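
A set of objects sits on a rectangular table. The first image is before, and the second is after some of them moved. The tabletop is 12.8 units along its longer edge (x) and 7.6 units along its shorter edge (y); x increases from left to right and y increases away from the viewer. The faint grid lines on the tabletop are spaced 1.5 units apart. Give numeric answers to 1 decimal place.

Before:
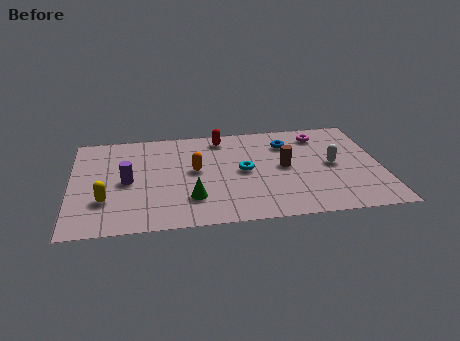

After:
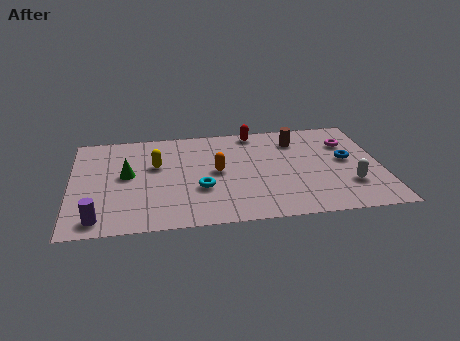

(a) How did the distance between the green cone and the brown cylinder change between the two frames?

+3.0

The distance was about 4.3 in the first image and 7.3 in the second, so they moved 3.0 units further apart.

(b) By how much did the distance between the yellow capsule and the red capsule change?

-1.8

The distance was about 6.5 in the first image and 4.7 in the second, so they moved 1.8 units closer together.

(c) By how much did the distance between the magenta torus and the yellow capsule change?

-1.8

The distance was about 9.8 in the first image and 8.0 in the second, so they moved 1.8 units closer together.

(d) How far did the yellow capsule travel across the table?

3.2

The yellow capsule was near (1.4, 2.3) before and (3.5, 4.7) after, so it travelled √(2.1² + 2.4²) ≈ 3.2 units.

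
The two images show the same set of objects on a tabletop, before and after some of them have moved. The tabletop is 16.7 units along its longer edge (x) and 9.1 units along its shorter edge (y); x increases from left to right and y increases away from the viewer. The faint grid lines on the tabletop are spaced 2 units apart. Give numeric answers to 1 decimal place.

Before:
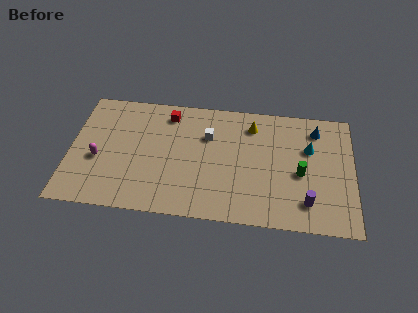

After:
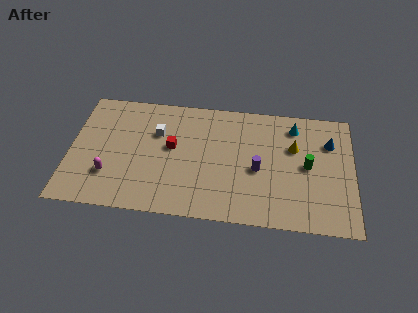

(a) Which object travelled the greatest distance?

the purple cylinder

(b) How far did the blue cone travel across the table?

1.2

The blue cone moved from about (14.5, 7.4) to (15.3, 6.5), a distance of √(0.8² + 0.9²) ≈ 1.2.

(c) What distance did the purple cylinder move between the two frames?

3.6

The purple cylinder was near (14.0, 1.9) before and (11.1, 4.0) after, so it travelled √(2.9² + 2.1²) ≈ 3.6 units.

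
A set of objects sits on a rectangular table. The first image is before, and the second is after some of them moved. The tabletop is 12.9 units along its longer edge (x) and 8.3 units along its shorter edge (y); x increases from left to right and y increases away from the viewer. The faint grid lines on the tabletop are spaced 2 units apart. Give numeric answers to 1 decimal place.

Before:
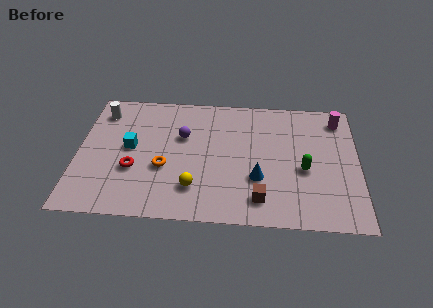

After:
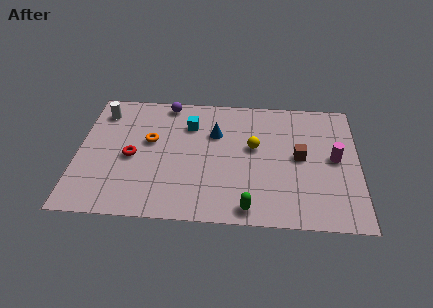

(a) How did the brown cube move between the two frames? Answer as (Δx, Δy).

(1.8, 2.8)

The brown cube was at about (8.4, 1.5) and moved to about (10.2, 4.3).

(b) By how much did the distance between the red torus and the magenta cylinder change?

-0.9

Before: roughly 10.2 units apart; after: 9.3. That's 0.9 units closer together.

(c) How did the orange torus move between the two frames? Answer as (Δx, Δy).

(-0.7, 1.7)

The orange torus was at about (4.0, 3.2) and moved to about (3.3, 4.9).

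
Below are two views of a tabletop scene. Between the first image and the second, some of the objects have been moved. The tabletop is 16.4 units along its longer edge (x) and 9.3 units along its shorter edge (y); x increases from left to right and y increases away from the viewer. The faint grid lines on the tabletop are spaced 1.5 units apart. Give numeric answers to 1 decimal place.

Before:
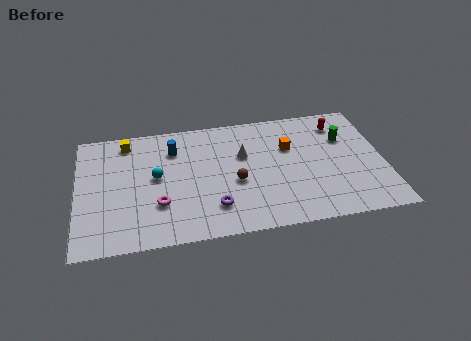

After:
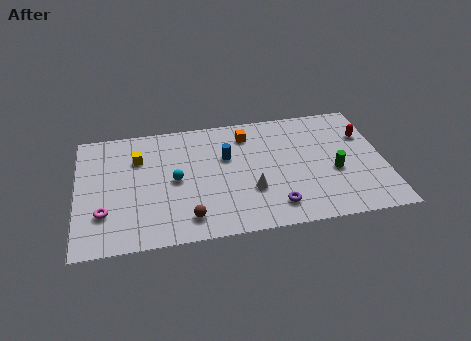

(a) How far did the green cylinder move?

2.6

From (14.4, 6.3) to (13.7, 3.8), the green cylinder covered √(0.7² + 2.5²) ≈ 2.6 units.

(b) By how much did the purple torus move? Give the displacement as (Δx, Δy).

(3.2, -0.5)

From the two frames, the purple torus sits at roughly (7.2, 2.2) before and (10.4, 1.7) after.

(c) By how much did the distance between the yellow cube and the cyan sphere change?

-0.6

The distance was about 3.4 in the first image and 2.8 in the second, so they moved 0.6 units closer together.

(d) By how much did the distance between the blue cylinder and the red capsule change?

-1.5

Before: roughly 9.0 units apart; after: 7.5. That's 1.5 units closer together.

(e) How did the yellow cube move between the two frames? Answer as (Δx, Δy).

(0.6, -1.4)

From the two frames, the yellow cube sits at roughly (2.7, 8.0) before and (3.3, 6.6) after.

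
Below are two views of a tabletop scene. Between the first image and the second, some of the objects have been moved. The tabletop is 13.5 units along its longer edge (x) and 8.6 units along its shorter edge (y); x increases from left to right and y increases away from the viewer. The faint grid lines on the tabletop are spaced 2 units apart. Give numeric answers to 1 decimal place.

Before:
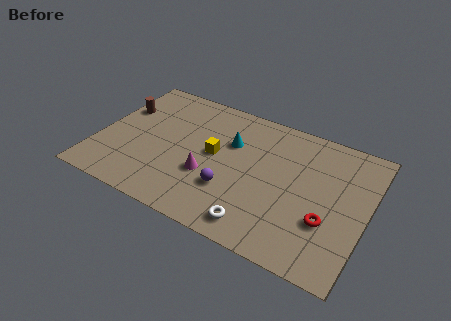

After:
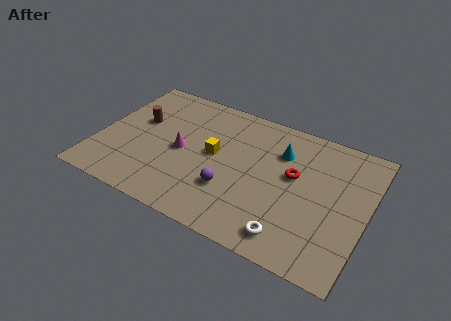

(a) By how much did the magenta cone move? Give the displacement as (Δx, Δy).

(-1.5, 1.0)

From the two frames, the magenta cone sits at roughly (5.7, 3.1) before and (4.2, 4.1) after.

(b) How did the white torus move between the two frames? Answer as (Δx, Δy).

(1.6, 0.1)

The white torus was at about (8.5, 1.2) and moved to about (10.1, 1.3).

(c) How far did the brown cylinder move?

1.1

The brown cylinder moved from about (0.8, 5.7) to (1.8, 5.2), a distance of √(1.0² + 0.5²) ≈ 1.1.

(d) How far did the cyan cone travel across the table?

2.5

The cyan cone moved from about (6.5, 5.7) to (9.0, 6.2), a distance of √(2.5² + 0.5²) ≈ 2.5.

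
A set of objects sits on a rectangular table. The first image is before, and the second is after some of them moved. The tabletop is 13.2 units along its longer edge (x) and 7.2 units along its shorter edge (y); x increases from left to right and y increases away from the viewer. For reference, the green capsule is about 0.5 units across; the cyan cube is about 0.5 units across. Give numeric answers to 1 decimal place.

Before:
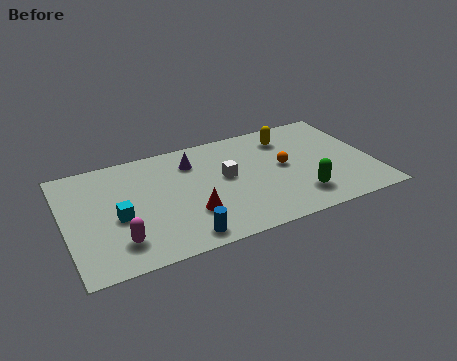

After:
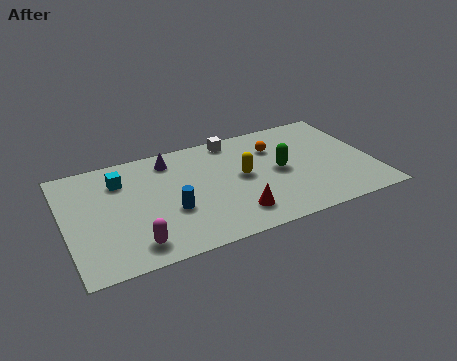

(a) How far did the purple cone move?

1.0

The purple cone moved from about (5.6, 5.5) to (4.7, 6.0), a distance of √(0.9² + 0.5²) ≈ 1.0.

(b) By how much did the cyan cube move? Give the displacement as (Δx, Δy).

(0.3, 2.3)

The cyan cube started near (2.2, 3.1) and ended near (2.5, 5.4).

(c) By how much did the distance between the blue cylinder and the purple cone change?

-1.4

Before: roughly 4.7 units apart; after: 3.3. That's 1.4 units closer together.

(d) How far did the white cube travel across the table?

2.5

The white cube was near (6.9, 4.0) before and (7.5, 6.4) after, so it travelled √(0.6² + 2.4²) ≈ 2.5 units.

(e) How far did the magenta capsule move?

0.7

From (2.1, 1.6) to (2.7, 1.2), the magenta capsule covered √(0.6² + 0.4²) ≈ 0.7 units.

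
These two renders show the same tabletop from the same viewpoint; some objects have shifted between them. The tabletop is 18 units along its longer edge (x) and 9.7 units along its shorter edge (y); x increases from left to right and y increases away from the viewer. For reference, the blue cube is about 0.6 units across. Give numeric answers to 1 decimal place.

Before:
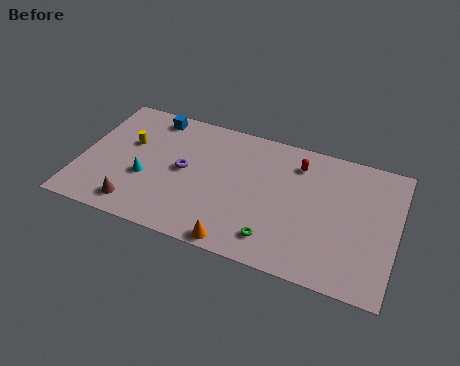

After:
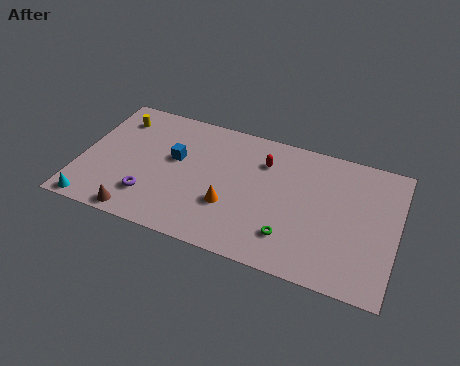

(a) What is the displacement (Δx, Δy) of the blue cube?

(1.6, -2.8)

The blue cube started near (3.7, 8.5) and ended near (5.3, 5.7).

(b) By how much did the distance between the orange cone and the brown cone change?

-0.4

They were about 5.9 units apart before and 5.5 after — 0.4 units closer together.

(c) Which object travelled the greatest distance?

the cyan cone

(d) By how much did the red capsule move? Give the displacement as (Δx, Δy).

(-1.9, -0.5)

The red capsule was at about (12.2, 7.7) and moved to about (10.3, 7.2).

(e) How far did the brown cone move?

0.6

From (3.5, 1.5) to (3.7, 0.9), the brown cone covered √(0.2² + 0.6²) ≈ 0.6 units.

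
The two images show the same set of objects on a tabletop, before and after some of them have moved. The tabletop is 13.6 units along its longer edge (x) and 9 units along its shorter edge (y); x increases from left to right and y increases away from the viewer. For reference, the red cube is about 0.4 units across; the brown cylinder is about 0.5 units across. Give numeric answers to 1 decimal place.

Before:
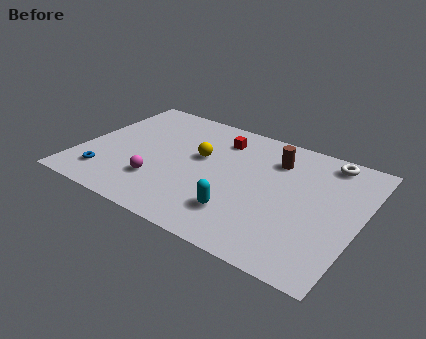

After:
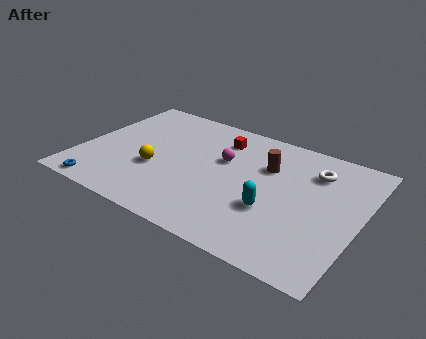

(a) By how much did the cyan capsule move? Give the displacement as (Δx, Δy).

(1.4, 1.0)

The cyan capsule started near (8.2, 2.2) and ended near (9.6, 3.2).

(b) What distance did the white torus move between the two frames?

1.2

The white torus was near (11.6, 7.9) before and (11.1, 6.8) after, so it travelled √(0.5² + 1.1²) ≈ 1.2 units.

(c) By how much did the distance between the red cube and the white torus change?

-0.6

The distance was about 5.3 in the first image and 4.7 in the second, so they moved 0.6 units closer together.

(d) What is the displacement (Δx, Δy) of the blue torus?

(0.0, -1.0)

The blue torus was at about (1.6, 1.8) and moved to about (1.6, 0.8).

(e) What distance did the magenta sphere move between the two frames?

4.1

From (4.1, 2.5) to (6.8, 5.6), the magenta sphere covered √(2.7² + 3.1²) ≈ 4.1 units.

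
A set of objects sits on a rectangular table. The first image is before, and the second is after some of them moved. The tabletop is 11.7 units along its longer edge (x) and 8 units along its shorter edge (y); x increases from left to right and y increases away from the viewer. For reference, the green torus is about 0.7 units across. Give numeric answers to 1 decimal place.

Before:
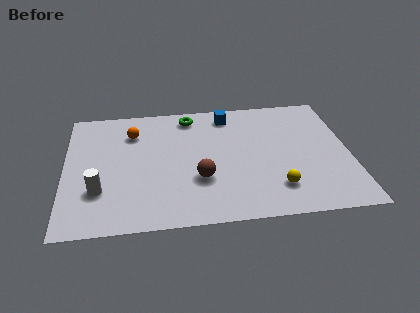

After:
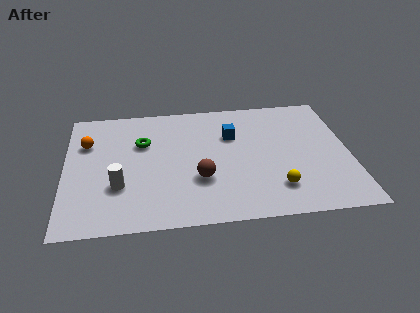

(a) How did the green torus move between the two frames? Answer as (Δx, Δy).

(-2.0, -1.6)

The green torus started near (5.2, 6.9) and ended near (3.2, 5.3).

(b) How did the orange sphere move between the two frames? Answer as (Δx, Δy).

(-1.9, -0.5)

The orange sphere was at about (2.8, 6.0) and moved to about (0.9, 5.5).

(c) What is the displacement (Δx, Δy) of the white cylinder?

(0.8, 0.2)

From the two frames, the white cylinder sits at roughly (1.4, 2.4) before and (2.2, 2.6) after.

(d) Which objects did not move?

the brown sphere and the yellow sphere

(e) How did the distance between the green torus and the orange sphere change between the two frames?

-0.3

They were about 2.6 units apart before and 2.3 after — 0.3 units closer together.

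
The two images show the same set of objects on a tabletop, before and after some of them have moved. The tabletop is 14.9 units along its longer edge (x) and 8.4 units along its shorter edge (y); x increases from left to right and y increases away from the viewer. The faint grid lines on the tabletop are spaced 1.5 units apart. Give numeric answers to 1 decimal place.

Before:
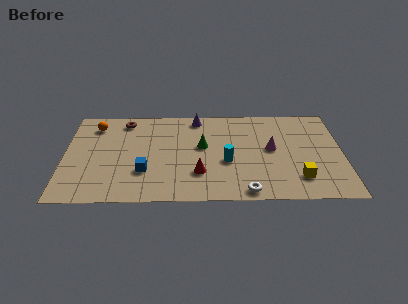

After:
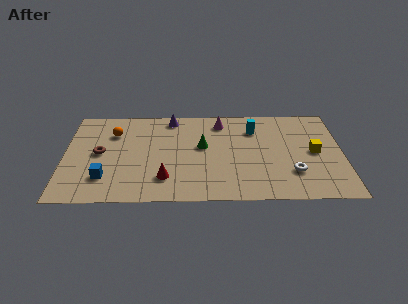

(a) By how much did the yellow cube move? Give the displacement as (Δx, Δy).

(0.9, 2.3)

The yellow cube started near (12.5, 1.9) and ended near (13.4, 4.2).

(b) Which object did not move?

the green cone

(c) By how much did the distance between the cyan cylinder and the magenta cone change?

-0.7

The distance was about 2.6 in the first image and 1.9 in the second, so they moved 0.7 units closer together.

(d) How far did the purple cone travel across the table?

1.4

The purple cone moved from about (7.1, 7.4) to (5.7, 7.4), a distance of √(1.4² + 0.0²) ≈ 1.4.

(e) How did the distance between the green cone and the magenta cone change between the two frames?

-1.3

They were about 3.7 units apart before and 2.4 after — 1.3 units closer together.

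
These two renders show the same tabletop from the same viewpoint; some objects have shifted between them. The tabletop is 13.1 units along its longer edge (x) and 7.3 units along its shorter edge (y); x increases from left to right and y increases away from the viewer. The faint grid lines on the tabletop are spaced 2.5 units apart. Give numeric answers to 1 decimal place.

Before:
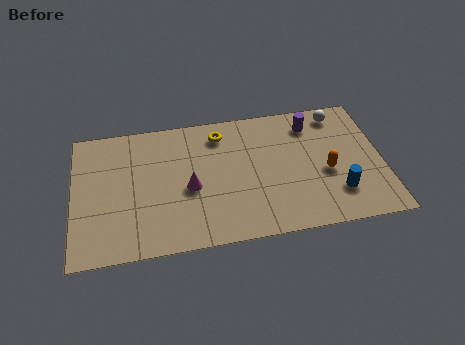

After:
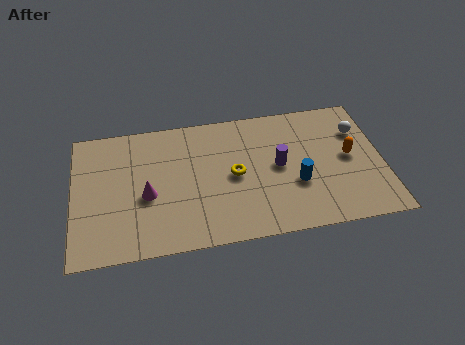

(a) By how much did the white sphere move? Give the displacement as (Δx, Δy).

(0.8, -1.1)

The white sphere started near (11.4, 6.3) and ended near (12.2, 5.2).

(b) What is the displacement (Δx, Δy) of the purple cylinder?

(-1.5, -2.1)

From the two frames, the purple cylinder sits at roughly (10.2, 5.9) before and (8.7, 3.8) after.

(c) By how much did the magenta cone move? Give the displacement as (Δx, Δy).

(-1.8, -0.1)

The magenta cone was at about (4.9, 3.2) and moved to about (3.1, 3.1).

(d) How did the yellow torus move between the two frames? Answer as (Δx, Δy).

(0.5, -2.4)

From the two frames, the yellow torus sits at roughly (6.3, 6.0) before and (6.8, 3.6) after.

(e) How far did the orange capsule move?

1.2

The orange capsule was near (10.7, 3.1) before and (11.7, 3.8) after, so it travelled √(1.0² + 0.7²) ≈ 1.2 units.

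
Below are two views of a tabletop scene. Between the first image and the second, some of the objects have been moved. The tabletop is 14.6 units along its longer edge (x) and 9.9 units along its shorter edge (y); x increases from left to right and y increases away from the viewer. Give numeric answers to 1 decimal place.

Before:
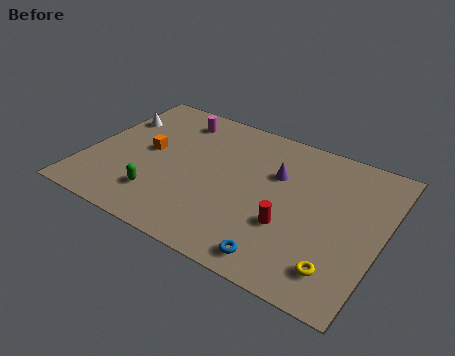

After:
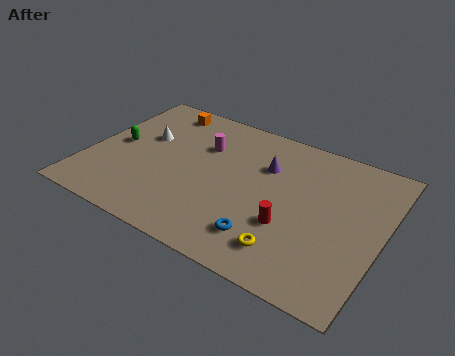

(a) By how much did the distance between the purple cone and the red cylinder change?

+0.5

They were about 3.3 units apart before and 3.8 after — 0.5 units further apart.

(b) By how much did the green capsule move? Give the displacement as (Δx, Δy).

(-2.7, 2.7)

The green capsule was at about (4.0, 2.3) and moved to about (1.3, 5.0).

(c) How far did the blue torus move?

1.3

From (10.2, 1.2) to (9.3, 2.1), the blue torus covered √(0.9² + 0.9²) ≈ 1.3 units.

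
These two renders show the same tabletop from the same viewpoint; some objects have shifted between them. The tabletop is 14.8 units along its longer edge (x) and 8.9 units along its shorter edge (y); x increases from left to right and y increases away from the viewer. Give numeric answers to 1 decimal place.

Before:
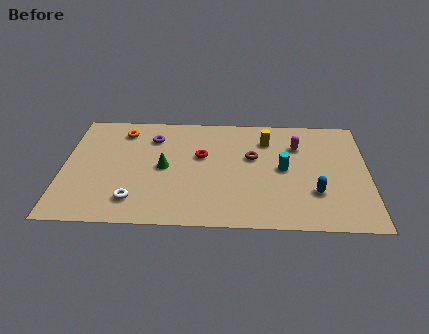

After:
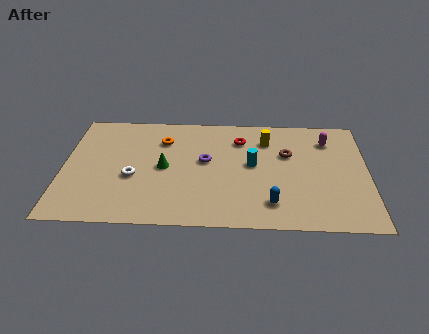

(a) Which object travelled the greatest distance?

the purple torus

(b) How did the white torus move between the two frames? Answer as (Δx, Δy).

(-0.1, 1.8)

From the two frames, the white torus sits at roughly (3.5, 1.8) before and (3.4, 3.6) after.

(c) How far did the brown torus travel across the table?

1.7

The brown torus was near (9.2, 5.4) before and (10.9, 5.7) after, so it travelled √(1.7² + 0.3²) ≈ 1.7 units.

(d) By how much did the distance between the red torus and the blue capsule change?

-0.9

The distance was about 6.1 in the first image and 5.2 in the second, so they moved 0.9 units closer together.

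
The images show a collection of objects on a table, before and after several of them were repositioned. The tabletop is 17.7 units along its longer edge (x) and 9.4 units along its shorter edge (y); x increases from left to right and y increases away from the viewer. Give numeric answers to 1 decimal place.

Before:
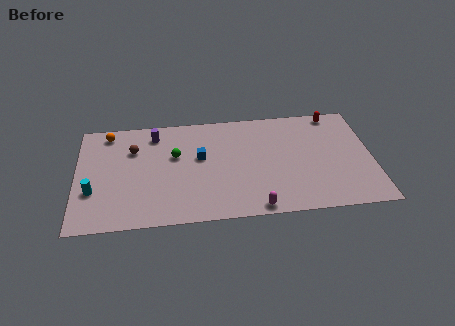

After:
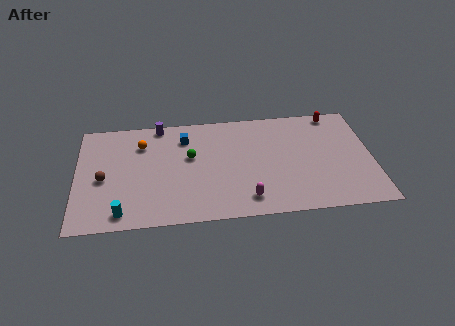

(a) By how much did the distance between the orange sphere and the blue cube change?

-3.5

They were about 6.1 units apart before and 2.6 after — 3.5 units closer together.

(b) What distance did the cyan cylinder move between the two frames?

2.6

The cyan cylinder moved from about (1.0, 3.2) to (2.7, 1.2), a distance of √(1.7² + 2.0²) ≈ 2.6.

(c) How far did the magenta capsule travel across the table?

0.9

The magenta capsule moved from about (10.6, 0.8) to (10.1, 1.6), a distance of √(0.5² + 0.8²) ≈ 0.9.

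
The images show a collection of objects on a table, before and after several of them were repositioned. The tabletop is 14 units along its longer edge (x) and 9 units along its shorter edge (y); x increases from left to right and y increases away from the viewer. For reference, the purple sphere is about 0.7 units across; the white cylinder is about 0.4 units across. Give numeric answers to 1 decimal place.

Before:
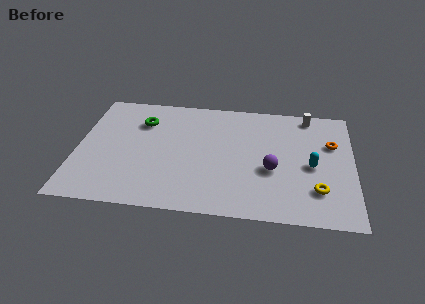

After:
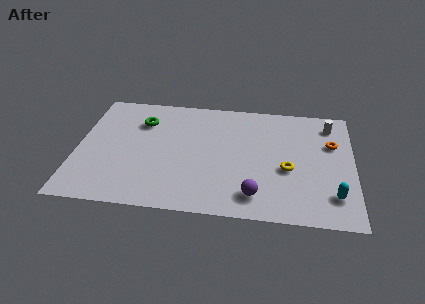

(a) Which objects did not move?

the orange torus and the green torus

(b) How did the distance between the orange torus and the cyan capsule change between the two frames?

+1.8

They were about 2.1 units apart before and 3.9 after — 1.8 units further apart.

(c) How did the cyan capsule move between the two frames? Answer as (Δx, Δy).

(1.1, -2.1)

The cyan capsule was at about (11.9, 4.1) and moved to about (13.0, 2.0).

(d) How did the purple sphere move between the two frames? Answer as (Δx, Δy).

(-0.8, -2.0)

The purple sphere started near (9.9, 3.6) and ended near (9.1, 1.6).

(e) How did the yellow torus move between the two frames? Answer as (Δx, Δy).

(-1.5, 1.4)

The yellow torus started near (12.2, 2.3) and ended near (10.7, 3.7).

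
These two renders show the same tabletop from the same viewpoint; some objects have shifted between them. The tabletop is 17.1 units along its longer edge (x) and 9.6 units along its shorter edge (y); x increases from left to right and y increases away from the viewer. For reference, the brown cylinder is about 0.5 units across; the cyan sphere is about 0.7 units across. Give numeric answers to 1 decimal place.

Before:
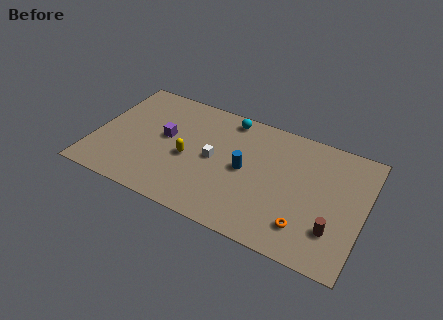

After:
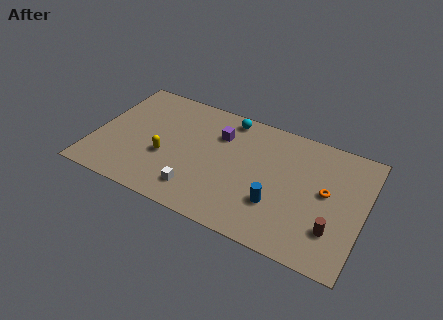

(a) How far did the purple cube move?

3.7

The purple cube moved from about (4.4, 5.3) to (7.7, 6.9), a distance of √(3.3² + 1.6²) ≈ 3.7.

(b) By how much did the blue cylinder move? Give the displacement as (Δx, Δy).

(2.2, -1.8)

From the two frames, the blue cylinder sits at roughly (9.6, 4.8) before and (11.8, 3.0) after.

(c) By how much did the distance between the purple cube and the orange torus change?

-2.6

The distance was about 9.8 in the first image and 7.2 in the second, so they moved 2.6 units closer together.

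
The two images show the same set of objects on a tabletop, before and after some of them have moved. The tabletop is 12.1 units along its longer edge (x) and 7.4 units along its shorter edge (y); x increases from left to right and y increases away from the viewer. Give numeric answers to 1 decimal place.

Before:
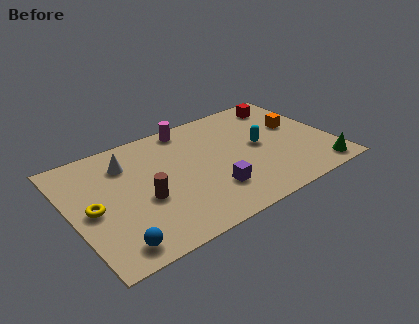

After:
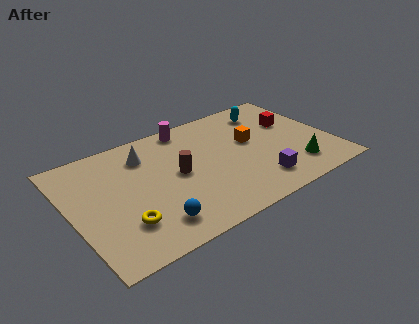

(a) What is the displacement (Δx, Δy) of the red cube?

(0.1, -1.5)

From the two frames, the red cube sits at roughly (10.5, 6.2) before and (10.6, 4.7) after.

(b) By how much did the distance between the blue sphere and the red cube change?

-2.4

The distance was about 10.4 in the first image and 8.0 in the second, so they moved 2.4 units closer together.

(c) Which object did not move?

the magenta cylinder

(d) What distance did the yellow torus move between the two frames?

1.9

From (0.9, 3.5) to (2.1, 2.0), the yellow torus covered √(1.2² + 1.5²) ≈ 1.9 units.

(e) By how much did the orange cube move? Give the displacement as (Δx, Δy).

(-2.2, -0.1)

The orange cube was at about (10.7, 4.4) and moved to about (8.5, 4.3).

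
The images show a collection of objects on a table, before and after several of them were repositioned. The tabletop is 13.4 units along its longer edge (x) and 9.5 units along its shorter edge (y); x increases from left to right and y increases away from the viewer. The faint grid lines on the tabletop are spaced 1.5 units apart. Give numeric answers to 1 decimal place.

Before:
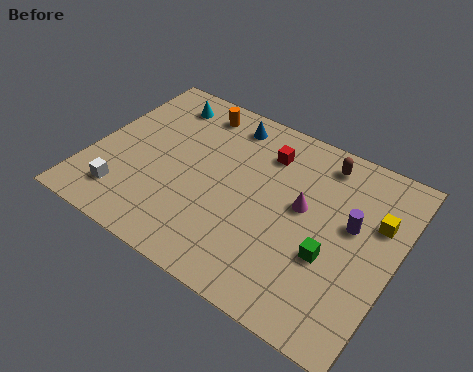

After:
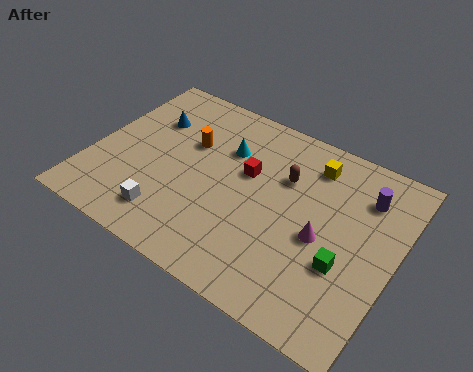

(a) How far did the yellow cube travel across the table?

3.4

The yellow cube moved from about (12.4, 6.2) to (9.3, 7.7), a distance of √(3.1² + 1.5²) ≈ 3.4.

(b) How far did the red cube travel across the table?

1.6

From (7.3, 7.3) to (6.7, 5.8), the red cube covered √(0.6² + 1.5²) ≈ 1.6 units.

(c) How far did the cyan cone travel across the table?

3.5

The cyan cone moved from about (2.4, 7.9) to (5.6, 6.6), a distance of √(3.2² + 1.3²) ≈ 3.5.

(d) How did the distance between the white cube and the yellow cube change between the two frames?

-3.3

They were about 11.3 units apart before and 8.0 after — 3.3 units closer together.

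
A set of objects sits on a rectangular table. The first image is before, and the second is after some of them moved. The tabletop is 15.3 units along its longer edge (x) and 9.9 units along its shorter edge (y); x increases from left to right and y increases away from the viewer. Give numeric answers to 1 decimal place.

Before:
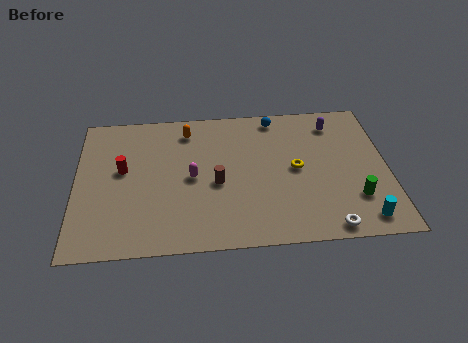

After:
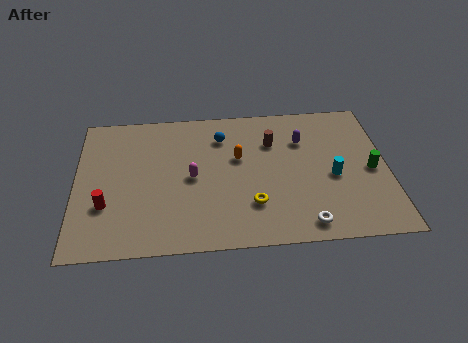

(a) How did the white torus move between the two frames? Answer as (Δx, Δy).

(-1.1, 0.3)

From the two frames, the white torus sits at roughly (12.2, 0.9) before and (11.1, 1.2) after.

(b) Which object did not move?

the magenta capsule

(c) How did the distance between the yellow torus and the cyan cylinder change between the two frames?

-0.5

Before: roughly 4.8 units apart; after: 4.3. That's 0.5 units closer together.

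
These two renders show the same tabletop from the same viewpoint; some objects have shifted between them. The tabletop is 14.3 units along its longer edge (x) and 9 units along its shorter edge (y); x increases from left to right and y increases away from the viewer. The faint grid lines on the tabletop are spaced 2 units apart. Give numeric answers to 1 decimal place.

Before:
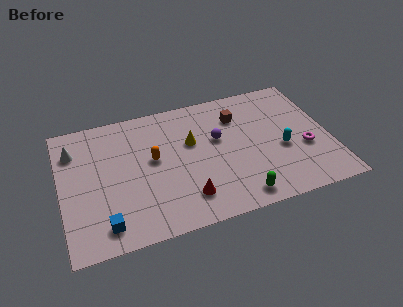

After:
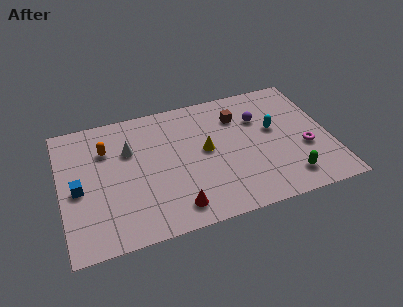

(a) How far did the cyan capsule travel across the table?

1.5

From (11.7, 3.7) to (11.4, 5.2), the cyan capsule covered √(0.3² + 1.5²) ≈ 1.5 units.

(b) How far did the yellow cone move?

1.1

The yellow cone was near (7.0, 5.6) before and (7.7, 4.8) after, so it travelled √(0.7² + 0.8²) ≈ 1.1 units.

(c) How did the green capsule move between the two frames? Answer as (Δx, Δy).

(2.7, 0.5)

From the two frames, the green capsule sits at roughly (9.1, 1.1) before and (11.8, 1.6) after.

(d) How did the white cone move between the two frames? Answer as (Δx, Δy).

(2.9, -0.8)

The white cone was at about (0.8, 6.8) and moved to about (3.7, 6.0).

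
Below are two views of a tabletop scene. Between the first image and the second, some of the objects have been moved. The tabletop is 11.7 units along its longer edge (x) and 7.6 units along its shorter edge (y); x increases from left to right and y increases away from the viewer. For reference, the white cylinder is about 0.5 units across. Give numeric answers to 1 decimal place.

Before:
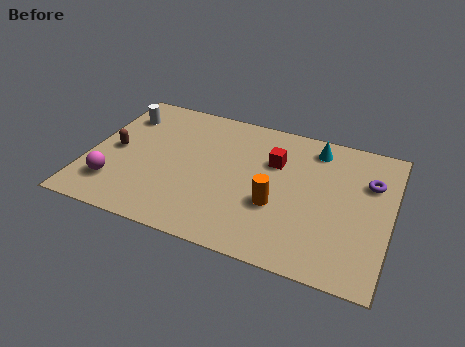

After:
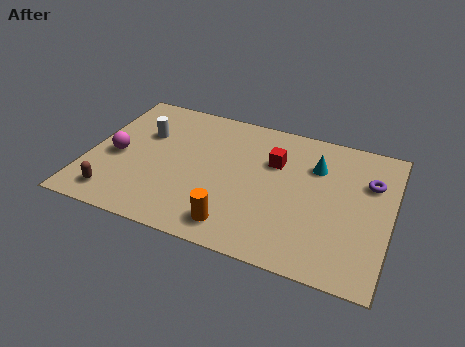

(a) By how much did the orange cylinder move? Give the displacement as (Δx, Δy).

(-1.4, -1.6)

From the two frames, the orange cylinder sits at roughly (7.4, 2.8) before and (6.0, 1.2) after.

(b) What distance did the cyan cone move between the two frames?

1.0

The cyan cone was near (8.6, 6.4) before and (8.7, 5.4) after, so it travelled √(0.1² + 1.0²) ≈ 1.0 units.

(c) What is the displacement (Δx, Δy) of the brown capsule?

(0.3, -2.5)

The brown capsule started near (1.0, 3.7) and ended near (1.3, 1.2).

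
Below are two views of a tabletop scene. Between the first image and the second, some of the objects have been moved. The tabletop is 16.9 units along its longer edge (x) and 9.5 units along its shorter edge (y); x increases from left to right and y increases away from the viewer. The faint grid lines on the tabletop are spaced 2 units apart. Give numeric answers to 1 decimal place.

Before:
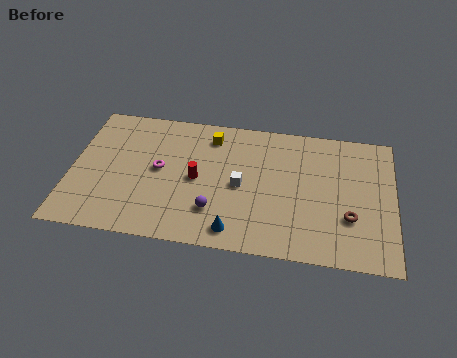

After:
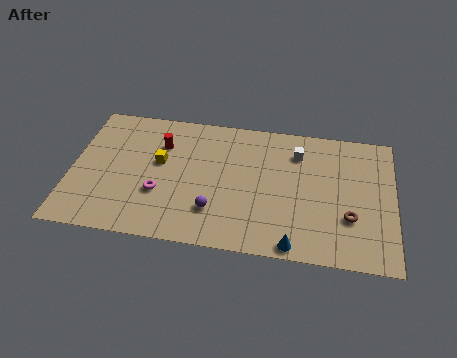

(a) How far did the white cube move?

4.0

The white cube was near (8.9, 4.5) before and (11.8, 7.3) after, so it travelled √(2.9² + 2.8²) ≈ 4.0 units.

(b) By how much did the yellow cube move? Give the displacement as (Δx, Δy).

(-2.6, -2.3)

The yellow cube was at about (7.2, 7.8) and moved to about (4.6, 5.5).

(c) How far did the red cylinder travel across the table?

3.0

From (6.6, 4.6) to (4.6, 6.8), the red cylinder covered √(2.0² + 2.2²) ≈ 3.0 units.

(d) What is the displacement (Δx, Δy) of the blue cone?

(3.1, -0.5)

The blue cone started near (8.7, 1.3) and ended near (11.8, 0.8).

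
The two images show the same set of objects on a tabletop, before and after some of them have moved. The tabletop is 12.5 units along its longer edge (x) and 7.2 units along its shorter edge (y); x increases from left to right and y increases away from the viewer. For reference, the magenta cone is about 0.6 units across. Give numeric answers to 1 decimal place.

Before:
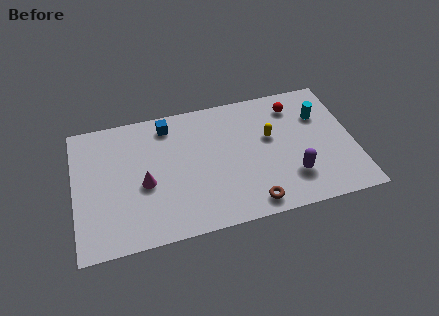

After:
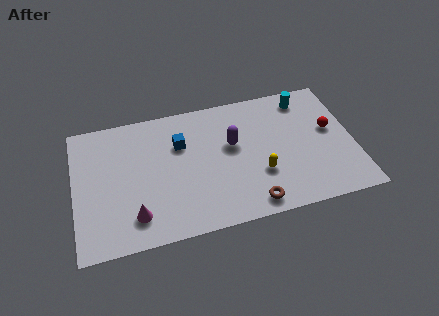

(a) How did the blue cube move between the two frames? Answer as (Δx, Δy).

(0.5, -1.2)

The blue cube was at about (4.3, 6.1) and moved to about (4.8, 4.9).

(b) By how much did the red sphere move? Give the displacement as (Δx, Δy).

(1.5, -1.7)

The red sphere was at about (10.0, 5.8) and moved to about (11.5, 4.1).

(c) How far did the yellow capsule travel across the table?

2.0

The yellow capsule was near (8.8, 4.3) before and (8.2, 2.4) after, so it travelled √(0.6² + 1.9²) ≈ 2.0 units.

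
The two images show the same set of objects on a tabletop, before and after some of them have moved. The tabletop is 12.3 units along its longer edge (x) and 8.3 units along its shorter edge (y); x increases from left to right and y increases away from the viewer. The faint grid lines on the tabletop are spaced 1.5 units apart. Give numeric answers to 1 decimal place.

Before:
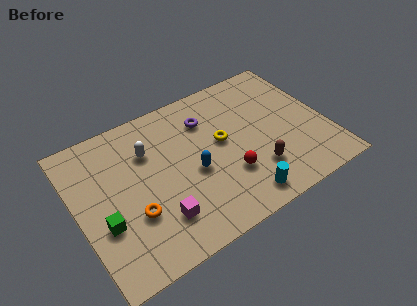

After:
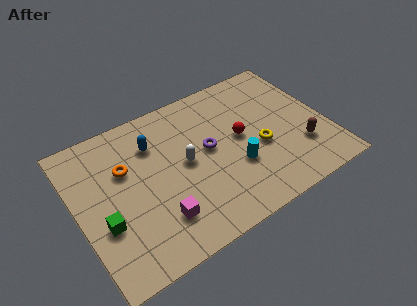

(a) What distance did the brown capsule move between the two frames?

2.3

The brown capsule was near (8.5, 2.2) before and (10.8, 2.4) after, so it travelled √(2.3² + 0.2²) ≈ 2.3 units.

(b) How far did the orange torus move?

2.6

The orange torus moved from about (2.5, 2.8) to (2.5, 5.4), a distance of √(0.0² + 2.6²) ≈ 2.6.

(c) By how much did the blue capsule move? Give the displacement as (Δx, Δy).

(-1.6, 2.5)

The blue capsule was at about (5.6, 3.6) and moved to about (4.0, 6.1).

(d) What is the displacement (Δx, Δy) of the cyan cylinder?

(0.1, 1.8)

From the two frames, the cyan cylinder sits at roughly (7.5, 1.1) before and (7.6, 2.9) after.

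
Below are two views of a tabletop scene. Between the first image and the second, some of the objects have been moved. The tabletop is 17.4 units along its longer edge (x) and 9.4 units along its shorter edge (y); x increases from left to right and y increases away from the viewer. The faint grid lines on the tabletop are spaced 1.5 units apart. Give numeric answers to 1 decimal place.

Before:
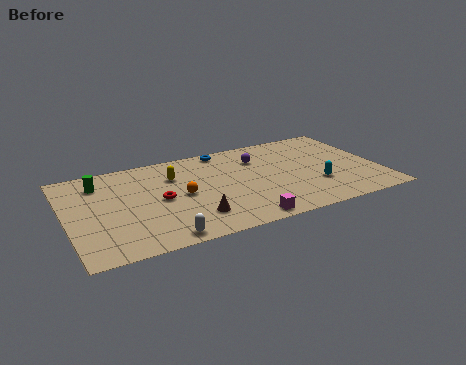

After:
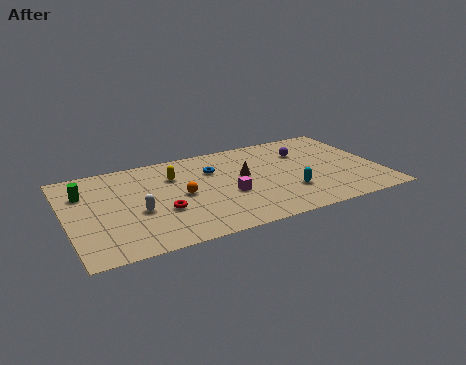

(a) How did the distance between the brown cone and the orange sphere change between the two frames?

+1.3

The distance was about 2.4 in the first image and 3.7 in the second, so they moved 1.3 units further apart.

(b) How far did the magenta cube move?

2.8

The magenta cube moved from about (9.3, 0.9) to (8.8, 3.7), a distance of √(0.5² + 2.8²) ≈ 2.8.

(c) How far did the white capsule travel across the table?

3.1

From (4.8, 0.9) to (3.8, 3.8), the white capsule covered √(1.0² + 2.9²) ≈ 3.1 units.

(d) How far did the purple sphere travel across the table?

2.6

From (10.9, 6.9) to (13.5, 6.7), the purple sphere covered √(2.6² + 0.2²) ≈ 2.6 units.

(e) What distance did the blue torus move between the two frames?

2.1

The blue torus was near (9.1, 8.5) before and (8.3, 6.6) after, so it travelled √(0.8² + 1.9²) ≈ 2.1 units.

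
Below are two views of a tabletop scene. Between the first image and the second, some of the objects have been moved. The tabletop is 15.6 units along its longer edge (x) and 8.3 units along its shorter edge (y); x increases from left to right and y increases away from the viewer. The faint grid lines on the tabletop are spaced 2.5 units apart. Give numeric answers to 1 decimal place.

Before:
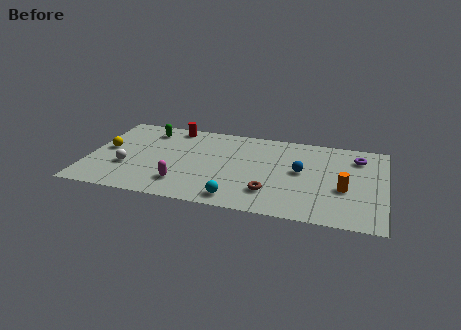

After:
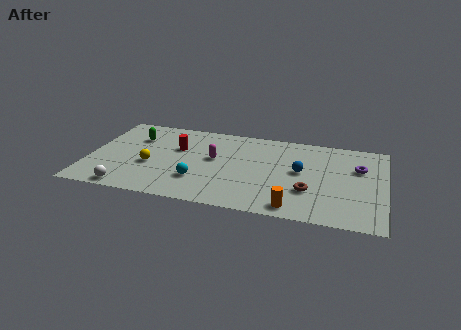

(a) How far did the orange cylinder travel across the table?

3.4

The orange cylinder was near (13.5, 3.3) before and (11.0, 1.0) after, so it travelled √(2.5² + 2.3²) ≈ 3.4 units.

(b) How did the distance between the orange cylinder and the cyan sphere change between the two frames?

-0.6

The distance was about 5.9 in the first image and 5.3 in the second, so they moved 0.6 units closer together.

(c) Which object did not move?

the blue sphere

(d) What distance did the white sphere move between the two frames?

2.1

The white sphere was near (2.1, 2.9) before and (2.3, 0.8) after, so it travelled √(0.2² + 2.1²) ≈ 2.1 units.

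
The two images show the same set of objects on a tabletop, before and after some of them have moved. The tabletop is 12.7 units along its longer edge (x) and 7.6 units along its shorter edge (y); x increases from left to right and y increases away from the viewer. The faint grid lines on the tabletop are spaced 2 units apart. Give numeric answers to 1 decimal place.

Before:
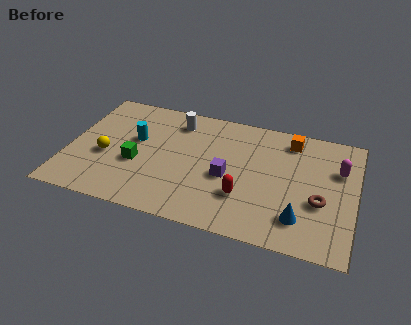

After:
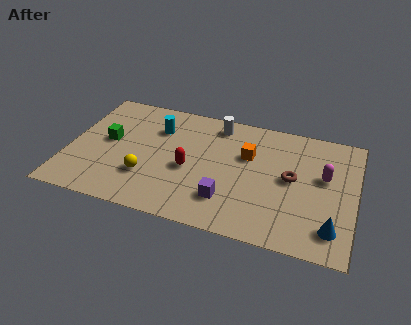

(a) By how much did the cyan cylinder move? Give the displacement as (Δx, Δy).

(0.9, 1.0)

From the two frames, the cyan cylinder sits at roughly (2.9, 4.5) before and (3.8, 5.5) after.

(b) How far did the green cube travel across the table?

1.8

The green cube was near (3.1, 3.0) before and (1.7, 4.1) after, so it travelled √(1.4² + 1.1²) ≈ 1.8 units.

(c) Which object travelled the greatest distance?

the red capsule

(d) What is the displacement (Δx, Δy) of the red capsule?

(-2.5, 1.0)

From the two frames, the red capsule sits at roughly (7.9, 2.3) before and (5.4, 3.3) after.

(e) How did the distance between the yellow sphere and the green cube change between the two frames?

+1.2

They were about 1.4 units apart before and 2.6 after — 1.2 units further apart.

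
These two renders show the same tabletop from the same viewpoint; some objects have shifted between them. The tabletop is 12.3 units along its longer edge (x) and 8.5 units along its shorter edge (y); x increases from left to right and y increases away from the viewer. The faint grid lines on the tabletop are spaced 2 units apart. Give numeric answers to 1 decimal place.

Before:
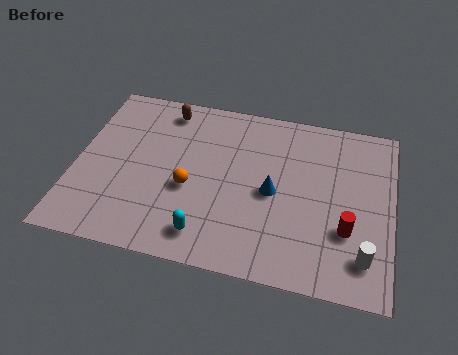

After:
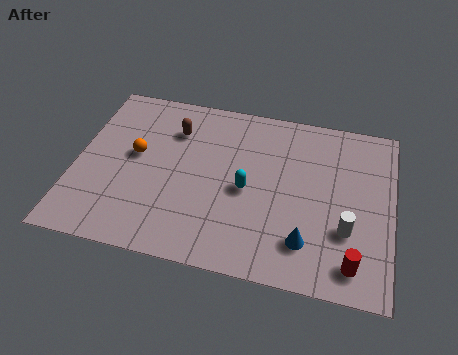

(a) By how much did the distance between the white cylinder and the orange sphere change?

+1.5

The distance was about 7.0 in the first image and 8.5 in the second, so they moved 1.5 units further apart.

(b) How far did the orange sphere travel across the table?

2.5

The orange sphere moved from about (4.5, 3.5) to (2.3, 4.7), a distance of √(2.2² + 1.2²) ≈ 2.5.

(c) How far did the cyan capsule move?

2.9

The cyan capsule moved from about (5.3, 1.4) to (6.7, 3.9), a distance of √(1.4² + 2.5²) ≈ 2.9.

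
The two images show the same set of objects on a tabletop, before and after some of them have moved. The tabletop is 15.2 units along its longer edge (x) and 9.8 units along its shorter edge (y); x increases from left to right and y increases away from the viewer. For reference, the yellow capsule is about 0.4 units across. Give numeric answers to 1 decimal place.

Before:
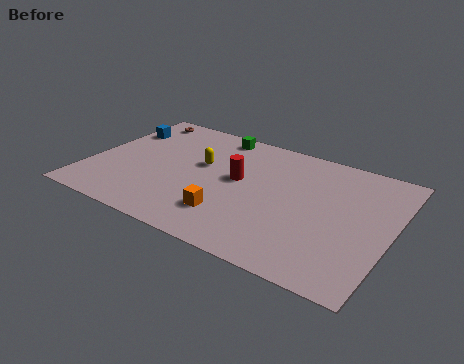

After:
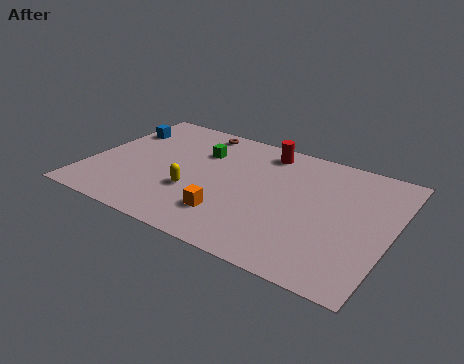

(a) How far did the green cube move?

1.9

The green cube was near (5.8, 8.7) before and (5.3, 6.9) after, so it travelled √(0.5² + 1.8²) ≈ 1.9 units.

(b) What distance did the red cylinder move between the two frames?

3.1

From (7.5, 5.4) to (8.4, 8.4), the red cylinder covered √(0.9² + 3.0²) ≈ 3.1 units.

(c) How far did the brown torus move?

3.2

From (1.6, 8.6) to (4.8, 8.7), the brown torus covered √(3.2² + 0.1²) ≈ 3.2 units.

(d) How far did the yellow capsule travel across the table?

2.4

From (5.5, 5.8) to (5.5, 3.4), the yellow capsule covered √(0.0² + 2.4²) ≈ 2.4 units.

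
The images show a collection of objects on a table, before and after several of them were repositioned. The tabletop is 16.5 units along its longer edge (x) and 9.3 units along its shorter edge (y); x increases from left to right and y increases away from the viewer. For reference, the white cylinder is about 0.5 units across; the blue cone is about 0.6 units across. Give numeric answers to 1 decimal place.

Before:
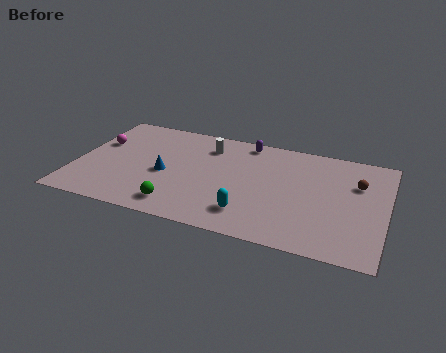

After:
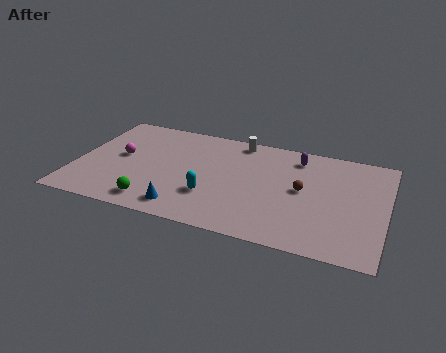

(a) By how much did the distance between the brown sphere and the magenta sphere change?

-4.1

The distance was about 13.9 in the first image and 9.8 in the second, so they moved 4.1 units closer together.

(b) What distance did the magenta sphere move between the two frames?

1.6

The magenta sphere was near (1.0, 5.9) before and (2.3, 5.0) after, so it travelled √(1.3² + 0.9²) ≈ 1.6 units.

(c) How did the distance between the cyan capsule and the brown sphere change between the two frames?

-1.8

Before: roughly 6.9 units apart; after: 5.1. That's 1.8 units closer together.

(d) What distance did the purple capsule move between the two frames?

2.9

The purple capsule was near (8.8, 8.3) before and (11.6, 7.7) after, so it travelled √(2.8² + 0.6²) ≈ 2.9 units.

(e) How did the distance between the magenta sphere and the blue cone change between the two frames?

+1.0

The distance was about 4.2 in the first image and 5.2 in the second, so they moved 1.0 units further apart.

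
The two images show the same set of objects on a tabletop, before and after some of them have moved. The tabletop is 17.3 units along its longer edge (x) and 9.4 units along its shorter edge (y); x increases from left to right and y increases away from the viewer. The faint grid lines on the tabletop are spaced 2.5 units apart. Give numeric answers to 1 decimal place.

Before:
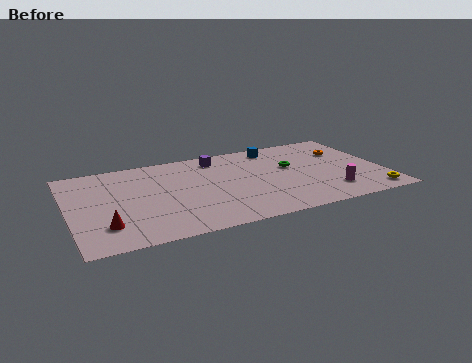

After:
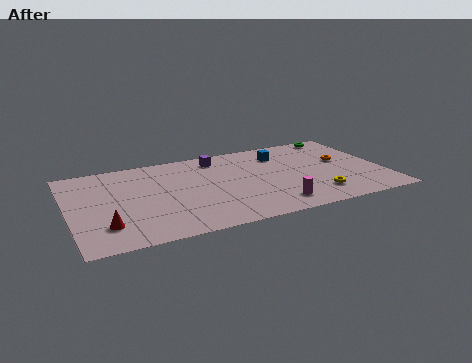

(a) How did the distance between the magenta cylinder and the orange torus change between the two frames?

+1.1

The distance was about 4.6 in the first image and 5.7 in the second, so they moved 1.1 units further apart.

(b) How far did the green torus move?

4.3

From (12.3, 5.6) to (15.5, 8.5), the green torus covered √(3.2² + 2.9²) ≈ 4.3 units.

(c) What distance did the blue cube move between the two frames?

0.9

From (11.7, 8.1) to (11.9, 7.2), the blue cube covered √(0.2² + 0.9²) ≈ 0.9 units.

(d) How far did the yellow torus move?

3.1

From (16.3, 1.2) to (13.3, 2.0), the yellow torus covered √(3.0² + 0.8²) ≈ 3.1 units.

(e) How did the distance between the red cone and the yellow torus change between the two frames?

-3.0

The distance was about 14.5 in the first image and 11.5 in the second, so they moved 3.0 units closer together.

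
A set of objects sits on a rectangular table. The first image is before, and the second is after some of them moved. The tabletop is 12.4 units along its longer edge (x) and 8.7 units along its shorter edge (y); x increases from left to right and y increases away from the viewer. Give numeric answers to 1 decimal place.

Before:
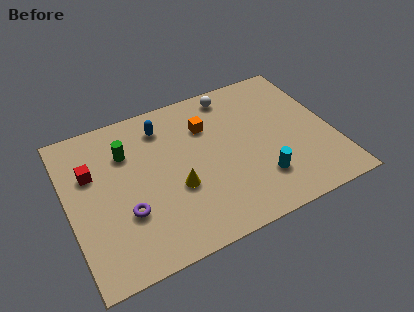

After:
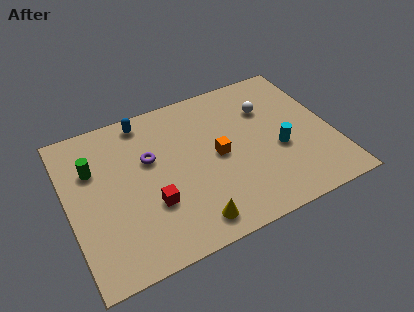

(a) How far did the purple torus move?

2.9

The purple torus moved from about (2.5, 2.9) to (3.9, 5.4), a distance of √(1.4² + 2.5²) ≈ 2.9.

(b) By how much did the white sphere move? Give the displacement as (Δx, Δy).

(1.5, -1.5)

The white sphere was at about (8.1, 7.6) and moved to about (9.6, 6.1).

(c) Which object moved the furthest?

the red cube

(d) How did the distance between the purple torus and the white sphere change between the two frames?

-1.6

Before: roughly 7.3 units apart; after: 5.7. That's 1.6 units closer together.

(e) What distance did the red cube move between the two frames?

3.8

From (1.2, 5.7) to (3.7, 2.9), the red cube covered √(2.5² + 2.8²) ≈ 3.8 units.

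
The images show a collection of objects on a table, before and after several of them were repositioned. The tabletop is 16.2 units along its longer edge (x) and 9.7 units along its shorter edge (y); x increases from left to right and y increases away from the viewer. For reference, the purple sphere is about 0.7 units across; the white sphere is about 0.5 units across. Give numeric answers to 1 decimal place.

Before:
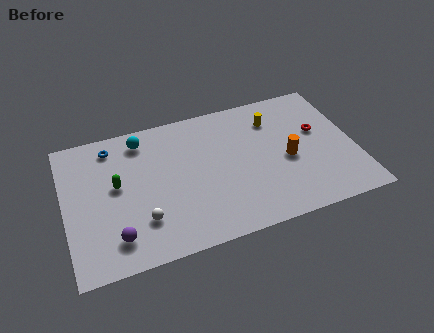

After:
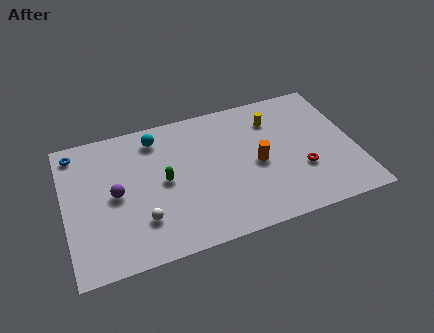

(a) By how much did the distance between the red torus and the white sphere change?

-1.7

They were about 10.7 units apart before and 9.0 after — 1.7 units closer together.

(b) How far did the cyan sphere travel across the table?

0.8

The cyan sphere was near (4.5, 8.2) before and (5.3, 8.1) after, so it travelled √(0.8² + 0.1²) ≈ 0.8 units.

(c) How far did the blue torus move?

2.0

The blue torus was near (2.8, 8.2) before and (0.8, 8.4) after, so it travelled √(2.0² + 0.2²) ≈ 2.0 units.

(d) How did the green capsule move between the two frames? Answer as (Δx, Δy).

(2.6, -0.5)

The green capsule started near (2.9, 5.4) and ended near (5.5, 4.9).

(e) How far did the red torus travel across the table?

2.8

From (14.3, 5.8) to (13.1, 3.3), the red torus covered √(1.2² + 2.5²) ≈ 2.8 units.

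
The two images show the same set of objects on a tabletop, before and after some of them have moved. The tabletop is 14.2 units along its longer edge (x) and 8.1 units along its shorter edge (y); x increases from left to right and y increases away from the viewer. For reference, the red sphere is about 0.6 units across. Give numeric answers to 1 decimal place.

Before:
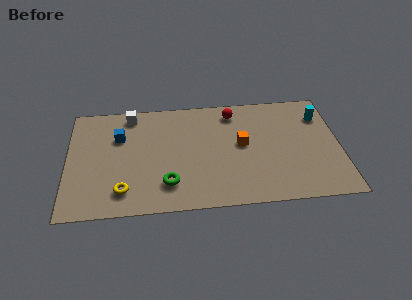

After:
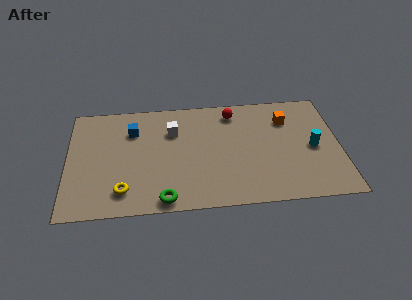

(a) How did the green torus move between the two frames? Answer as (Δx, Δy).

(-0.2, -1.1)

From the two frames, the green torus sits at roughly (5.2, 1.9) before and (5.0, 0.8) after.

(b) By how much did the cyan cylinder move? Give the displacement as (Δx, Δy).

(-0.5, -2.3)

From the two frames, the cyan cylinder sits at roughly (13.3, 6.1) before and (12.8, 3.8) after.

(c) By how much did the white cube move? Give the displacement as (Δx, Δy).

(2.2, -1.4)

From the two frames, the white cube sits at roughly (3.3, 7.1) before and (5.5, 5.7) after.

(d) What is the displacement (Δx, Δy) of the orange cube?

(2.4, 1.6)

The orange cube was at about (9.1, 4.4) and moved to about (11.5, 6.0).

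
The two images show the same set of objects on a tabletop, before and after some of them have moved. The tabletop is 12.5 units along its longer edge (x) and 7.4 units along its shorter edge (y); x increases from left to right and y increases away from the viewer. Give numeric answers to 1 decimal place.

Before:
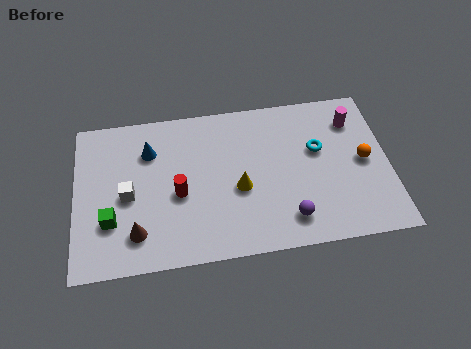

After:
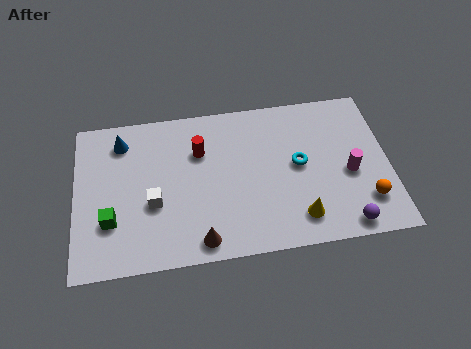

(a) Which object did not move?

the green cube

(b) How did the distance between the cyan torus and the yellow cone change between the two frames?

-1.0

Before: roughly 3.5 units apart; after: 2.5. That's 1.0 units closer together.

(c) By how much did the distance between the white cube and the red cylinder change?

+0.9

The distance was about 2.0 in the first image and 2.9 in the second, so they moved 0.9 units further apart.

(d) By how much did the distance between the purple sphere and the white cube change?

+1.2

The distance was about 6.6 in the first image and 7.8 in the second, so they moved 1.2 units further apart.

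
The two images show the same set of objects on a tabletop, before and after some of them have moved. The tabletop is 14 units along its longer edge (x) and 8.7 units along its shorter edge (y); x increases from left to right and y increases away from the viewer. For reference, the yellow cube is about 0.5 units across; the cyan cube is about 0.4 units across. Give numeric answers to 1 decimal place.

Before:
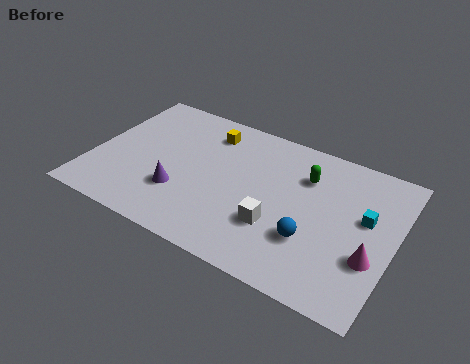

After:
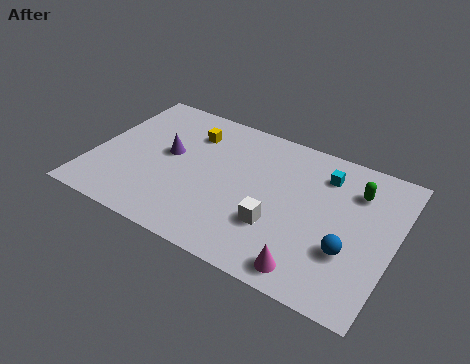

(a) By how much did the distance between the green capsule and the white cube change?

+1.3

They were about 3.6 units apart before and 4.9 after — 1.3 units further apart.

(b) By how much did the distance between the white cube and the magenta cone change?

-1.8

The distance was about 4.3 in the first image and 2.5 in the second, so they moved 1.8 units closer together.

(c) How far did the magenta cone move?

3.1

The magenta cone was near (13.1, 3.0) before and (10.6, 1.1) after, so it travelled √(2.5² + 1.9²) ≈ 3.1 units.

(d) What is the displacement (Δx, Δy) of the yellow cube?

(-0.8, -0.4)

From the two frames, the yellow cube sits at roughly (5.0, 7.0) before and (4.2, 6.6) after.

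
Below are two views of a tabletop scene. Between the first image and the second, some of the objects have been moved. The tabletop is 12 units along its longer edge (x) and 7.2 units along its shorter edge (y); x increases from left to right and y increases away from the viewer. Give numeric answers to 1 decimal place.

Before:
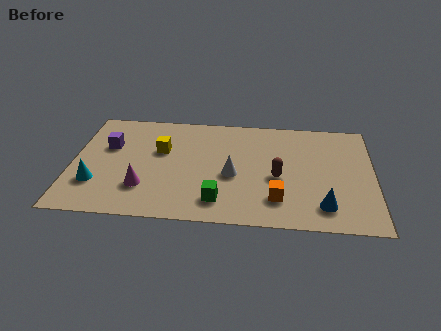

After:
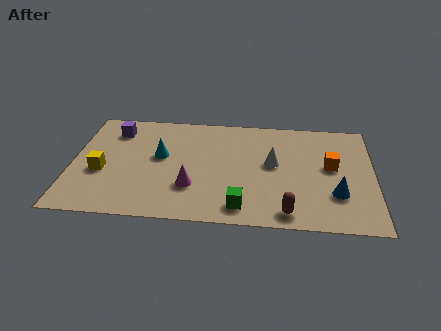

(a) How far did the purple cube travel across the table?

1.1

The purple cube was near (1.4, 4.6) before and (1.6, 5.7) after, so it travelled √(0.2² + 1.1²) ≈ 1.1 units.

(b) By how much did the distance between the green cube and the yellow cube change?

+2.0

The distance was about 3.9 in the first image and 5.9 in the second, so they moved 2.0 units further apart.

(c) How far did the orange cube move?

3.1

From (8.2, 1.7) to (10.3, 4.0), the orange cube covered √(2.1² + 2.3²) ≈ 3.1 units.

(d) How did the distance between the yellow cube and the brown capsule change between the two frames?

+2.8

Before: roughly 4.9 units apart; after: 7.7. That's 2.8 units further apart.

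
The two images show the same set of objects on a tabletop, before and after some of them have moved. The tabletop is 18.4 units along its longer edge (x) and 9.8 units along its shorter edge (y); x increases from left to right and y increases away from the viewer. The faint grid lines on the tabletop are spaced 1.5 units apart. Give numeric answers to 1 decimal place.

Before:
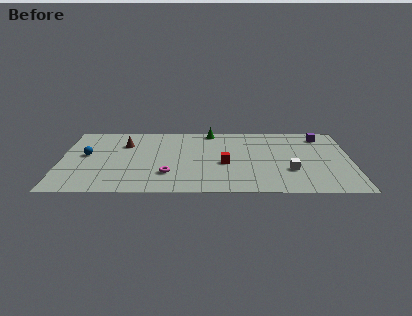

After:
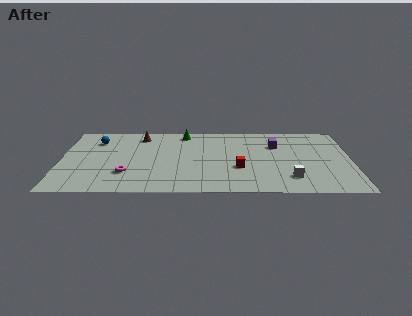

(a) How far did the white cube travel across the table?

1.0

From (14.5, 3.2) to (14.5, 2.2), the white cube covered √(0.0² + 1.0²) ≈ 1.0 units.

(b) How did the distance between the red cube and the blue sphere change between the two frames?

+1.0

They were about 8.9 units apart before and 9.9 after — 1.0 units further apart.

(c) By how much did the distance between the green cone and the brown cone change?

-3.0

They were about 5.8 units apart before and 2.8 after — 3.0 units closer together.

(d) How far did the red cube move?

1.1

The red cube was near (10.4, 4.2) before and (11.3, 3.6) after, so it travelled √(0.9² + 0.6²) ≈ 1.1 units.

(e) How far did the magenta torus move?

2.6

From (6.8, 2.7) to (4.2, 2.8), the magenta torus covered √(2.6² + 0.1²) ≈ 2.6 units.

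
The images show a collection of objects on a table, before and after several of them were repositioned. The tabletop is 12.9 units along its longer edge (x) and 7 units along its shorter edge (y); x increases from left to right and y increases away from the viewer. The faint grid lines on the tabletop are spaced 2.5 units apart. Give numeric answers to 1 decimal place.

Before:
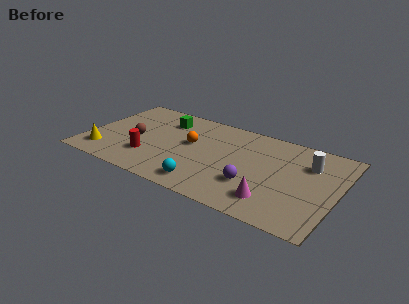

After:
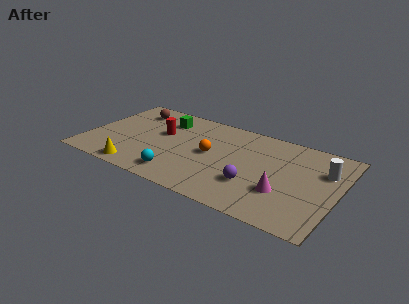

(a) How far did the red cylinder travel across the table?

2.2

The red cylinder was near (3.4, 2.0) before and (3.7, 4.2) after, so it travelled √(0.3² + 2.2²) ≈ 2.2 units.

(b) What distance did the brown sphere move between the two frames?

2.5

The brown sphere was near (2.5, 3.2) before and (1.9, 5.6) after, so it travelled √(0.6² + 2.4²) ≈ 2.5 units.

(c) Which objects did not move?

the purple sphere and the green cube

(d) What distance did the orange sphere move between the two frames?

1.2

The orange sphere was near (5.3, 4.0) before and (6.4, 3.6) after, so it travelled √(1.1² + 0.4²) ≈ 1.2 units.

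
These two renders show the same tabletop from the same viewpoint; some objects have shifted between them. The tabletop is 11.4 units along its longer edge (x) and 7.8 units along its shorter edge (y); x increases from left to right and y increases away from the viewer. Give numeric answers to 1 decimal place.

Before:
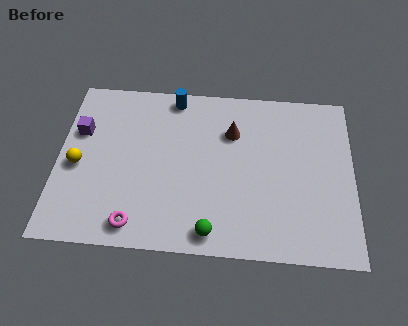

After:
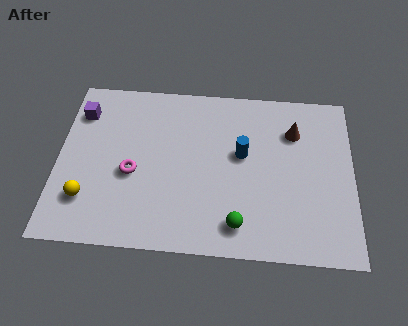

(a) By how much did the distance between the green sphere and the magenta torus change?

+1.7

The distance was about 2.9 in the first image and 4.6 in the second, so they moved 1.7 units further apart.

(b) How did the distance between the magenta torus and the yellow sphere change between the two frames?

-1.3

Before: roughly 3.4 units apart; after: 2.1. That's 1.3 units closer together.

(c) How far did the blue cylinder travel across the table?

3.7

The blue cylinder was near (4.4, 7.0) before and (7.1, 4.5) after, so it travelled √(2.7² + 2.5²) ≈ 3.7 units.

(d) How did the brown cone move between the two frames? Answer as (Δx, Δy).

(2.4, 0.2)

From the two frames, the brown cone sits at roughly (6.7, 5.5) before and (9.1, 5.7) after.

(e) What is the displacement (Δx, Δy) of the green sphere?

(1.0, 0.4)

The green sphere started near (6.0, 0.9) and ended near (7.0, 1.3).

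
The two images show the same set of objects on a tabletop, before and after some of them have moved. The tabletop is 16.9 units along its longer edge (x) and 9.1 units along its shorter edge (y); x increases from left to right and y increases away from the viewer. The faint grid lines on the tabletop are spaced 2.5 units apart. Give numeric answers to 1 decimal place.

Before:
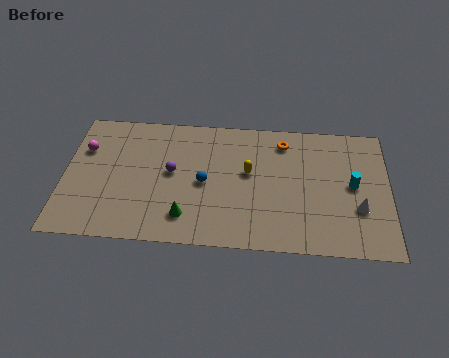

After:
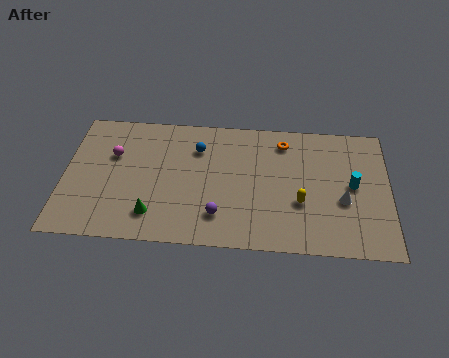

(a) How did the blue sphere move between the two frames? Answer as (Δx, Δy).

(-0.4, 2.4)

The blue sphere was at about (7.3, 4.3) and moved to about (6.9, 6.7).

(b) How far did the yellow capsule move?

3.3

The yellow capsule moved from about (9.6, 5.2) to (12.3, 3.3), a distance of √(2.7² + 1.9²) ≈ 3.3.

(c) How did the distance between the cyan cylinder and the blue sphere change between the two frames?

+0.6

The distance was about 7.7 in the first image and 8.3 in the second, so they moved 0.6 units further apart.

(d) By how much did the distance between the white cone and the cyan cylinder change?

-0.4

They were about 1.6 units apart before and 1.2 after — 0.4 units closer together.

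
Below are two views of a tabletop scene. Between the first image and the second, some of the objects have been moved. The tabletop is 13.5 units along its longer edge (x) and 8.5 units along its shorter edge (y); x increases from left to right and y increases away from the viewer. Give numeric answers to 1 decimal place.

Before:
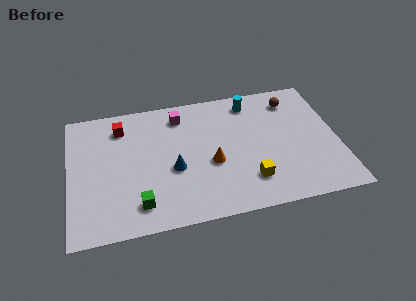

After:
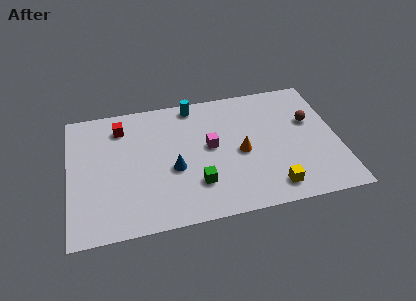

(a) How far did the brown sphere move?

1.8

From (11.4, 6.9) to (12.2, 5.3), the brown sphere covered √(0.8² + 1.6²) ≈ 1.8 units.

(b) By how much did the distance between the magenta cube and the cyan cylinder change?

-0.5

The distance was about 3.6 in the first image and 3.1 in the second, so they moved 0.5 units closer together.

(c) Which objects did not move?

the blue cone and the red cube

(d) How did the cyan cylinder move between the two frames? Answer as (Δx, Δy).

(-2.9, 0.4)

The cyan cylinder was at about (9.3, 7.2) and moved to about (6.4, 7.6).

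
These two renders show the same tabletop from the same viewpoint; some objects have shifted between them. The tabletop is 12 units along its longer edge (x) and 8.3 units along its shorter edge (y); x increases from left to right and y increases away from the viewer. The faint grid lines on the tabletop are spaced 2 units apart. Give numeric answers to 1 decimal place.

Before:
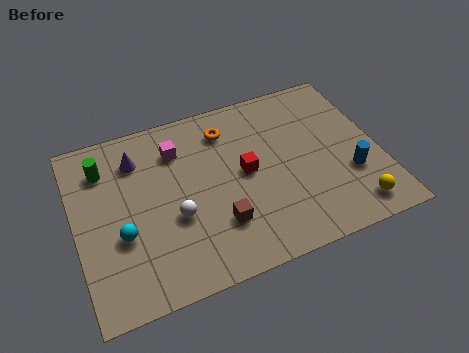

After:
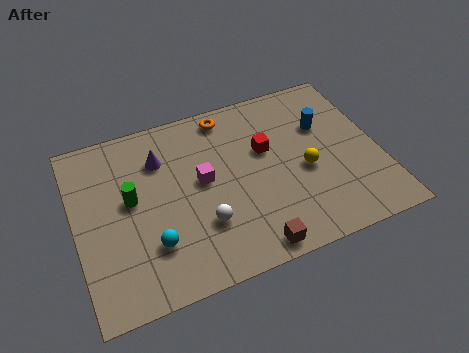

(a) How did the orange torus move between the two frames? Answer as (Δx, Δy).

(0.1, 0.7)

The orange torus was at about (6.2, 6.6) and moved to about (6.3, 7.3).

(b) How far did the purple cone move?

0.9

The purple cone moved from about (2.6, 6.4) to (3.5, 6.1), a distance of √(0.9² + 0.3²) ≈ 0.9.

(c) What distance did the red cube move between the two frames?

1.2

From (6.7, 4.3) to (7.6, 5.1), the red cube covered √(0.9² + 0.8²) ≈ 1.2 units.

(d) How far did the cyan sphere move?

1.4

The cyan sphere was near (1.7, 3.1) before and (2.8, 2.3) after, so it travelled √(1.1² + 0.8²) ≈ 1.4 units.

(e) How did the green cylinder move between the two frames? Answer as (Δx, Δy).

(0.9, -1.8)

The green cylinder was at about (1.3, 6.4) and moved to about (2.2, 4.6).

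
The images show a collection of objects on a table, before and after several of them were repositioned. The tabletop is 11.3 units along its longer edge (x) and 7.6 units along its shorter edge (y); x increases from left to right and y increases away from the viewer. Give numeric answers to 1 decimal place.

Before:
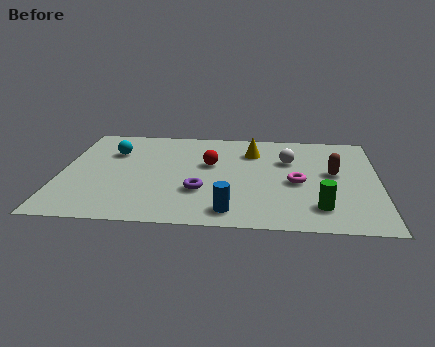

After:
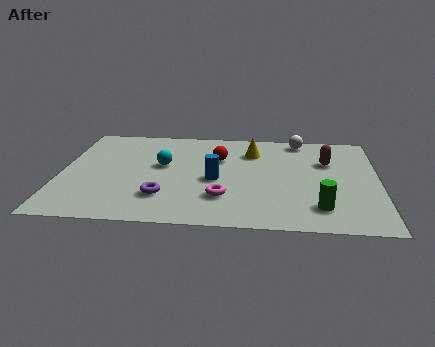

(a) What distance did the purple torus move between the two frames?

1.4

From (5.0, 2.5) to (3.7, 2.0), the purple torus covered √(1.3² + 0.5²) ≈ 1.4 units.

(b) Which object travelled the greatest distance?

the magenta torus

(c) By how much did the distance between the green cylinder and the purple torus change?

+1.2

Before: roughly 4.3 units apart; after: 5.5. That's 1.2 units further apart.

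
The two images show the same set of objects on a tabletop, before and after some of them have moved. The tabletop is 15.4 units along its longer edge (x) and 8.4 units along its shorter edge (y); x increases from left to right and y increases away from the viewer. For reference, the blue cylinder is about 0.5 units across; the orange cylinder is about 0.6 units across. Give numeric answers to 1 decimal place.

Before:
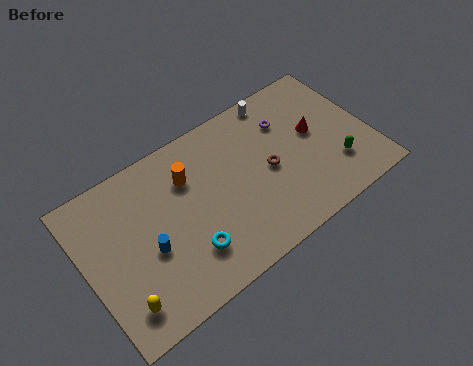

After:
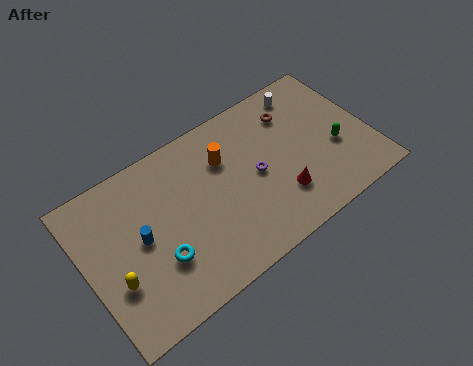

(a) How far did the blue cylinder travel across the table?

0.9

The blue cylinder moved from about (3.2, 3.5) to (2.9, 4.3), a distance of √(0.3² + 0.8²) ≈ 0.9.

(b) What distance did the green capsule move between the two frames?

1.0

From (13.3, 2.3) to (13.5, 3.3), the green capsule covered √(0.2² + 1.0²) ≈ 1.0 units.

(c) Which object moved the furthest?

the red cone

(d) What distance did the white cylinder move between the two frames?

1.6

From (11.1, 7.6) to (12.6, 7.2), the white cylinder covered √(1.5² + 0.4²) ≈ 1.6 units.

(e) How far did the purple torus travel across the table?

2.9

The purple torus moved from about (11.3, 6.1) to (9.2, 4.1), a distance of √(2.1² + 2.0²) ≈ 2.9.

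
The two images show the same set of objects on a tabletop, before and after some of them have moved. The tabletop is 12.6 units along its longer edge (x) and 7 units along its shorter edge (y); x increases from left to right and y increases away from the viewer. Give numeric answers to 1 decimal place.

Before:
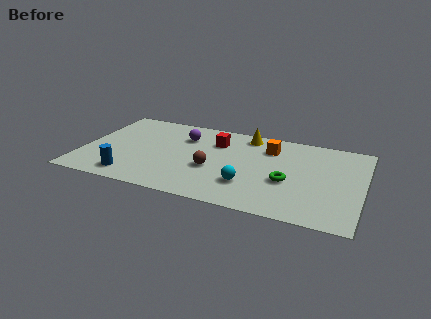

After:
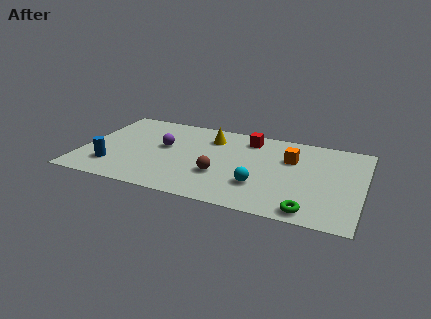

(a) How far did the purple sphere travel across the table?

1.4

The purple sphere was near (4.4, 5.1) before and (3.6, 4.0) after, so it travelled √(0.8² + 1.1²) ≈ 1.4 units.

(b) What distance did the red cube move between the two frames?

1.6

The red cube moved from about (5.9, 5.1) to (7.3, 5.8), a distance of √(1.4² + 0.7²) ≈ 1.6.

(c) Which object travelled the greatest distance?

the green torus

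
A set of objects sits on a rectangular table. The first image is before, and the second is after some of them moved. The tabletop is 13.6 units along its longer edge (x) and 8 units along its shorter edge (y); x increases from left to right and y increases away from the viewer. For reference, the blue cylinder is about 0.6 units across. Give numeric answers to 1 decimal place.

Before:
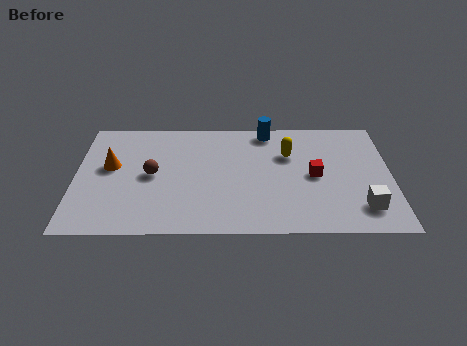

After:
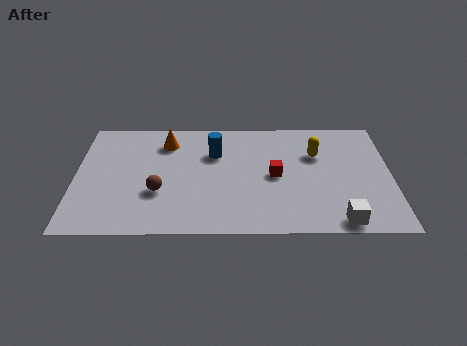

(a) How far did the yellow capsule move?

1.2

The yellow capsule moved from about (9.2, 5.4) to (10.4, 5.4), a distance of √(1.2² + 0.0²) ≈ 1.2.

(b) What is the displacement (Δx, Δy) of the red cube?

(-1.7, 0.0)

The red cube started near (10.3, 3.9) and ended near (8.6, 3.9).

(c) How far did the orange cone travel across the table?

2.9

The orange cone was near (1.5, 4.6) before and (3.9, 6.3) after, so it travelled √(2.4² + 1.7²) ≈ 2.9 units.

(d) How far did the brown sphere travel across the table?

1.2

From (3.3, 4.0) to (3.6, 2.8), the brown sphere covered √(0.3² + 1.2²) ≈ 1.2 units.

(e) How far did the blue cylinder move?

2.8

The blue cylinder moved from about (8.3, 7.1) to (6.0, 5.5), a distance of √(2.3² + 1.6²) ≈ 2.8.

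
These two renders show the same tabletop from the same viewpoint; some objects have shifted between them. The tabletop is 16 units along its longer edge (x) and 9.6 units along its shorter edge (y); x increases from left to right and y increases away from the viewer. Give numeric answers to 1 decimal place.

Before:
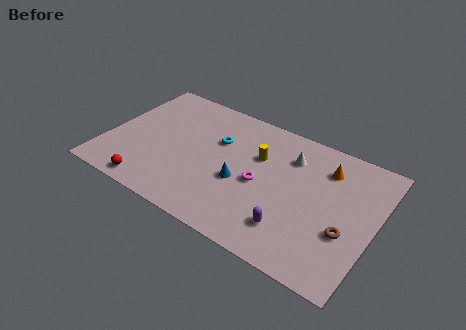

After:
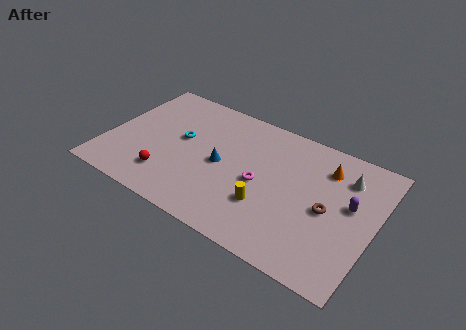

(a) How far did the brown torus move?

1.6

The brown torus moved from about (14.5, 3.5) to (13.3, 4.5), a distance of √(1.2² + 1.0²) ≈ 1.6.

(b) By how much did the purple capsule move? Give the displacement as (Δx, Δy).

(3.0, 3.3)

The purple capsule started near (11.5, 2.2) and ended near (14.5, 5.5).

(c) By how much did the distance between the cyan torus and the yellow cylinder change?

+3.6

Before: roughly 2.5 units apart; after: 6.1. That's 3.6 units further apart.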